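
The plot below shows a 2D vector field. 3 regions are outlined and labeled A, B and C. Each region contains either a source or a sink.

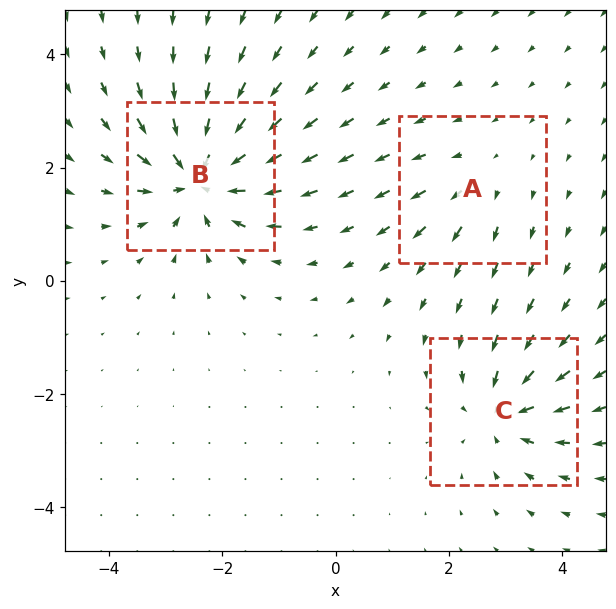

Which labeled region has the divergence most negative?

B

Divergence at each region's feature centre — A: about +2, B: about -7, C: about -4. Region B is most negative.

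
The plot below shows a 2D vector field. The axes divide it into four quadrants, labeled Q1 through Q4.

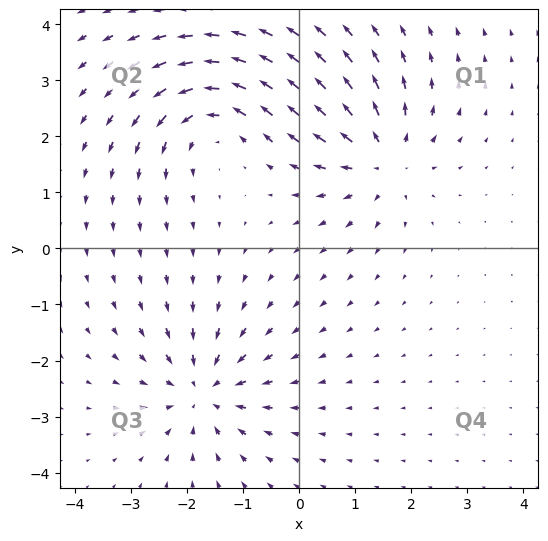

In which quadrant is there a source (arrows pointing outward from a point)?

Q1

The source sits at approximately (1.5, 1.6), which lies in quadrant Q1. The divergence there is about +5, positive as expected for a source.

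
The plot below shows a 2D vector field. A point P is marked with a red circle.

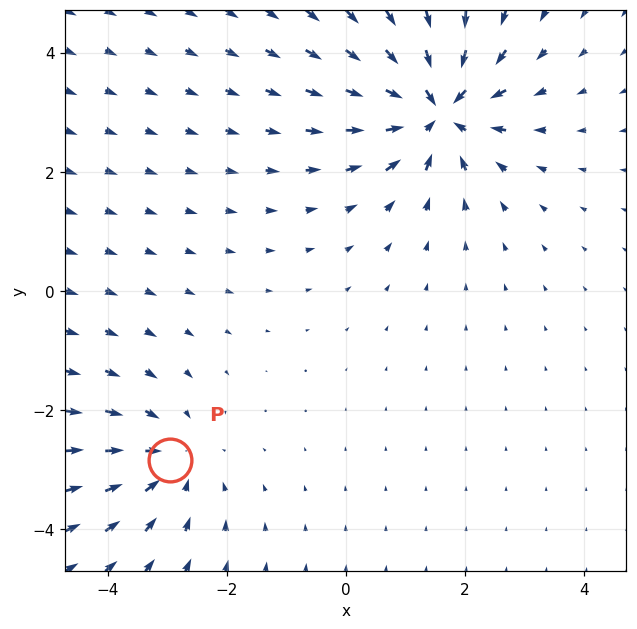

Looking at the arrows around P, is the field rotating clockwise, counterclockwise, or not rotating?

Near P at (-2.9, -2.8) the arrows show no circulation. The curl there is ≈0.

not rotating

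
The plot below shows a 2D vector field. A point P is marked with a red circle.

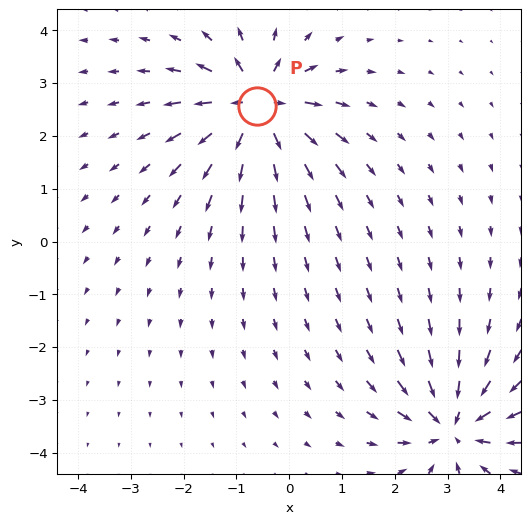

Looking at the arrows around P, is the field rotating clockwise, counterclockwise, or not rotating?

not rotating

Near P at (-0.6, 2.6) the arrows show no circulation. The curl there is ≈0.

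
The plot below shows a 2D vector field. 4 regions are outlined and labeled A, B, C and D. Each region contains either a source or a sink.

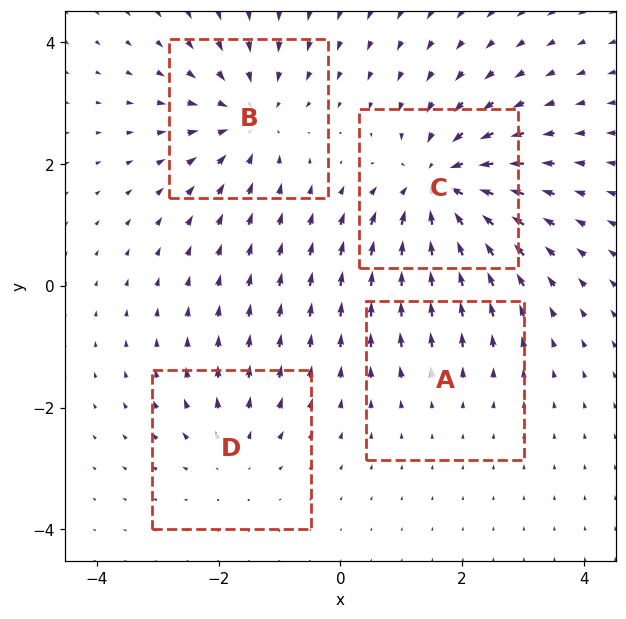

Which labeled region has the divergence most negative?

Divergence at each region's feature centre — A: about +2, B: about -5, C: about -7, D: about +3. Region C is most negative.

C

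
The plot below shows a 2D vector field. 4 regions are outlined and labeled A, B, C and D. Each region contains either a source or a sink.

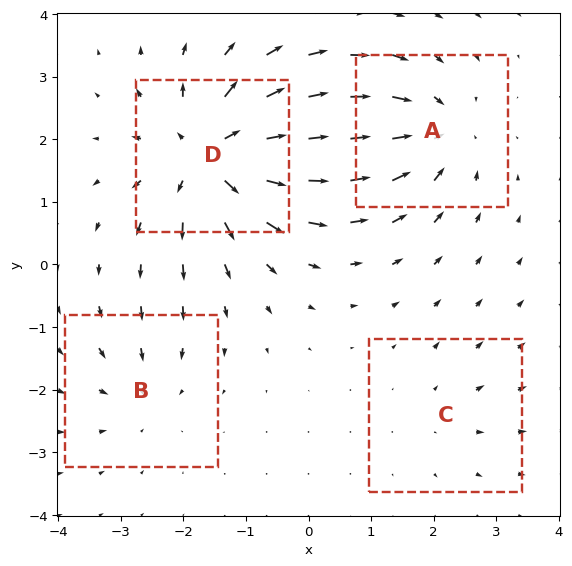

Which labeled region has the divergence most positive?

D

Divergence at each region's feature centre — A: about -5, B: about -3, C: about +2, D: about +8. Region D is most positive.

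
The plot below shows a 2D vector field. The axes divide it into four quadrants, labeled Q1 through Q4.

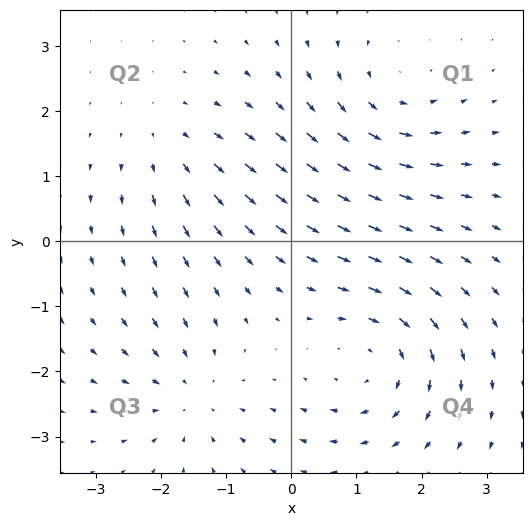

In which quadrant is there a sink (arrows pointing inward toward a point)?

The sink sits at approximately (-1.6, -2.4), which lies in quadrant Q3. The divergence there is about -3, negative as expected for a sink.

Q3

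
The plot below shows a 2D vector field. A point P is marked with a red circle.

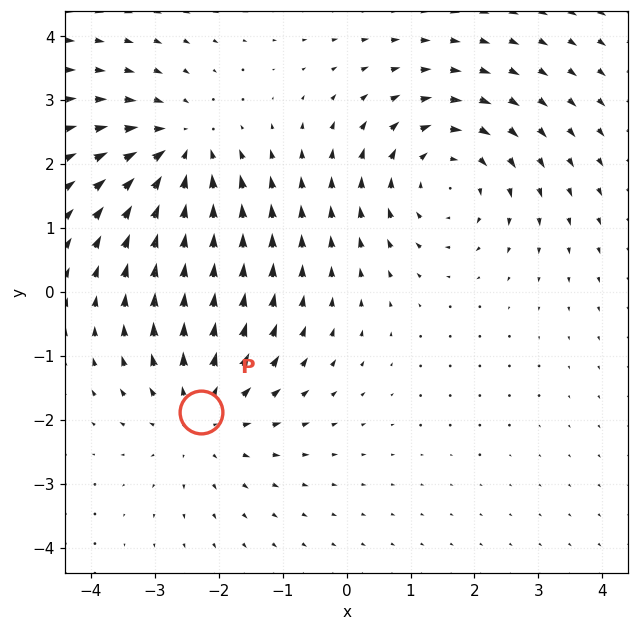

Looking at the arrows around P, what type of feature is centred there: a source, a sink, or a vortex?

source

At P (-2.3, -1.9) the arrows spread outward. Divergence about +3, curl ≈0 — positive divergence with near-zero curl is a source.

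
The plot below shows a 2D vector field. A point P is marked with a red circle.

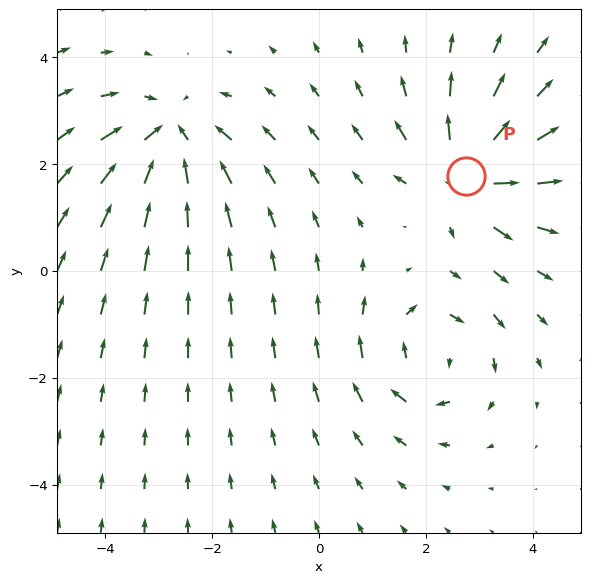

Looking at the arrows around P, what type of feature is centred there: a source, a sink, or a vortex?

source

At P (2.7, 1.8) the arrows spread outward. Divergence about +5, curl ≈0 — positive divergence with near-zero curl is a source.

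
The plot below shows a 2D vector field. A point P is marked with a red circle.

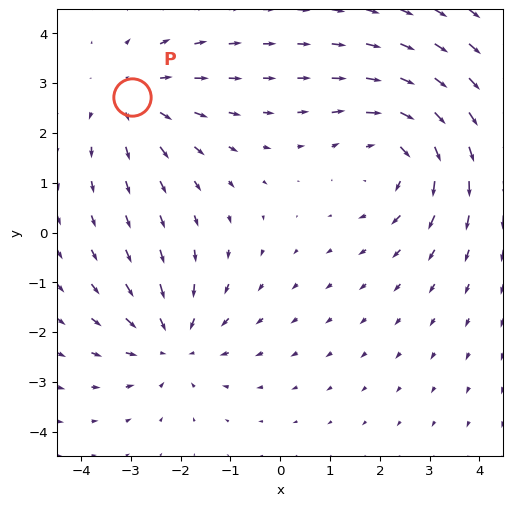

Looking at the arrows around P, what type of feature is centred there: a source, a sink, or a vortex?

source

At P (-3.0, 2.7) the arrows spread outward. Divergence about +2, curl ≈0 — positive divergence with near-zero curl is a source.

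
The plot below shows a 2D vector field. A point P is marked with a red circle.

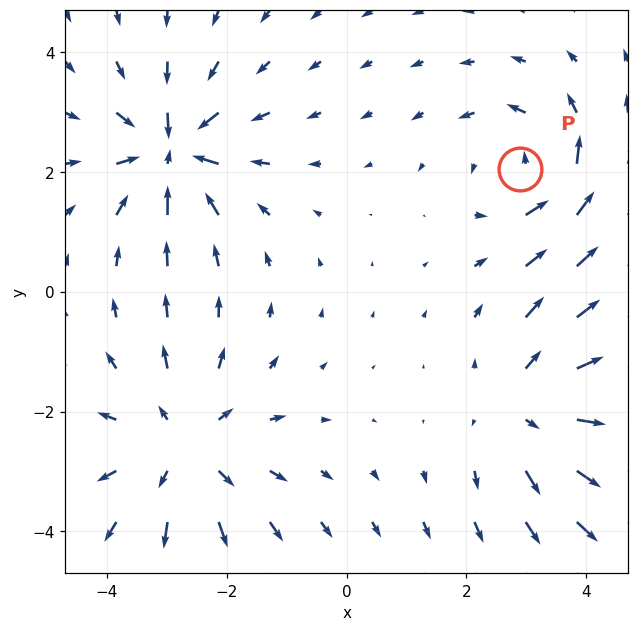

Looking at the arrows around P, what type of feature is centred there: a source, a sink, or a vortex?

vortex

At P (2.9, 2.1) the arrows circulate counterclockwise. Divergence ≈0, curl about +4 — near-zero divergence with nonzero curl is a vortex.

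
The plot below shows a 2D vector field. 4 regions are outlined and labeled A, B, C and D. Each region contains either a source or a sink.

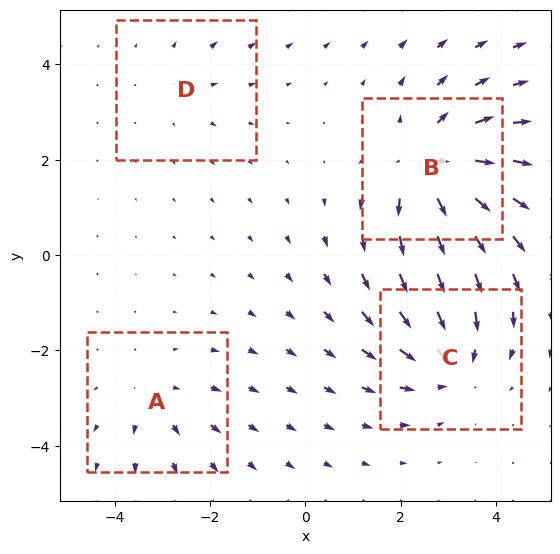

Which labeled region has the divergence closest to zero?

D

Divergence at each region's feature centre — A: about +3, B: about +6, C: about -5, D: about +2. Region D is closest to zero.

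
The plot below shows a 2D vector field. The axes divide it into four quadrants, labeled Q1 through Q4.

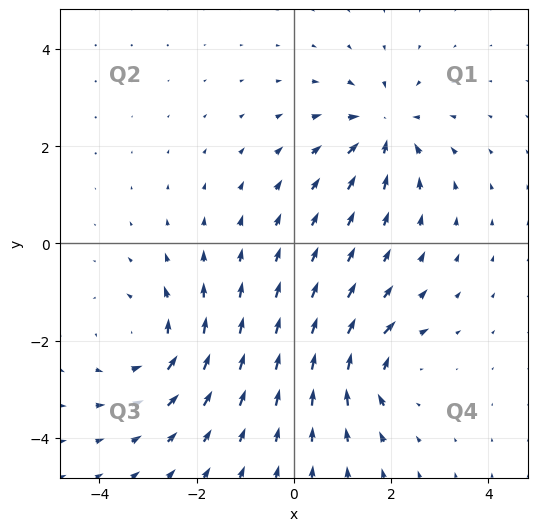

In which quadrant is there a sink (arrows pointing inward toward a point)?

Q1

The sink sits at approximately (1.9, 2.4), which lies in quadrant Q1. The divergence there is about -5, negative as expected for a sink.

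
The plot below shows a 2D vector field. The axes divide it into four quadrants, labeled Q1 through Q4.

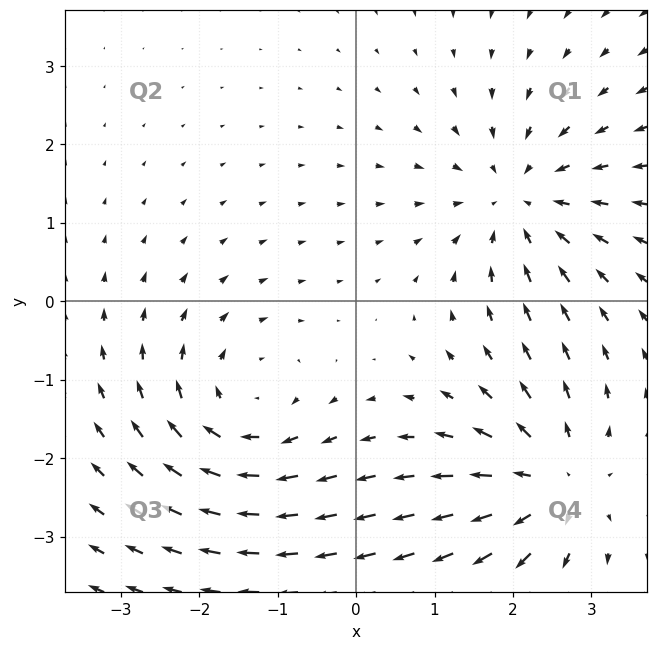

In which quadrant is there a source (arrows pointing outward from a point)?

Q4

The source sits at approximately (2.5, -2.3), which lies in quadrant Q4. The divergence there is about +4, positive as expected for a source.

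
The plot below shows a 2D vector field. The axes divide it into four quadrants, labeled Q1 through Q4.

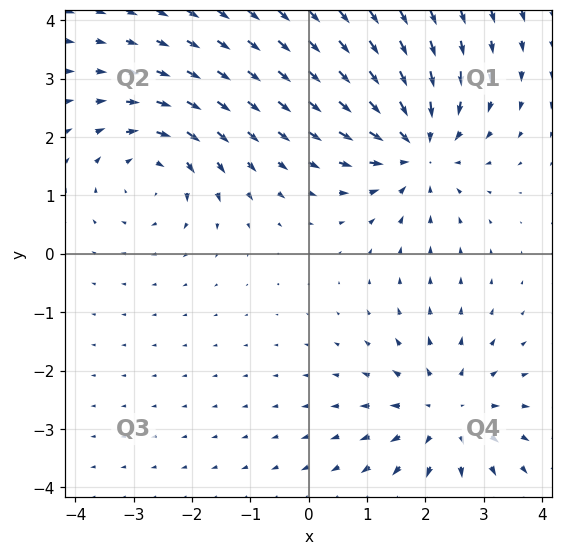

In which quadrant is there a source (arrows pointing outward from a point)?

The source sits at approximately (2.3, -2.7), which lies in quadrant Q4. The divergence there is about +4, positive as expected for a source.

Q4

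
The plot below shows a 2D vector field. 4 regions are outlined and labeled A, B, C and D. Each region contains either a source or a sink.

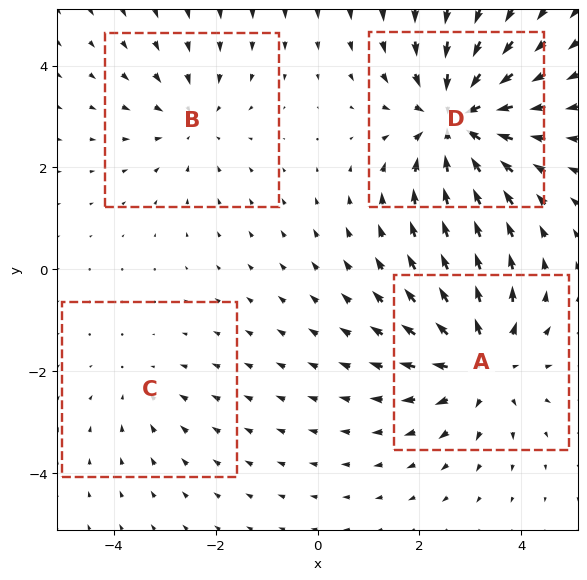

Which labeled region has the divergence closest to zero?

C

Divergence at each region's feature centre — A: about +5, B: about -3, C: about -2, D: about -6. Region C is closest to zero.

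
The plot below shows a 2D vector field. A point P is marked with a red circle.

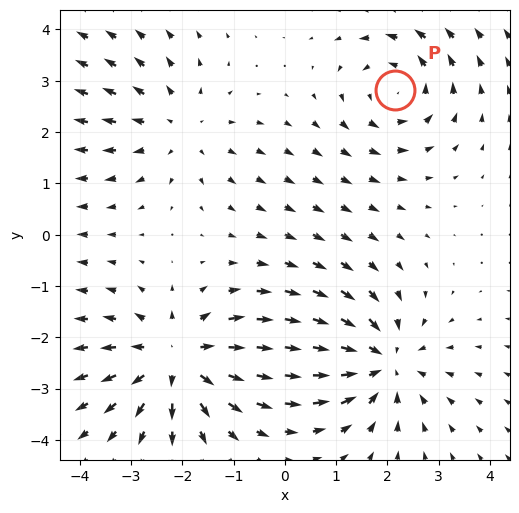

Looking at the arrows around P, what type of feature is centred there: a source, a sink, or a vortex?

At P (2.2, 2.8) the arrows circulate counterclockwise. Divergence ≈0, curl about +4 — near-zero divergence with nonzero curl is a vortex.

vortex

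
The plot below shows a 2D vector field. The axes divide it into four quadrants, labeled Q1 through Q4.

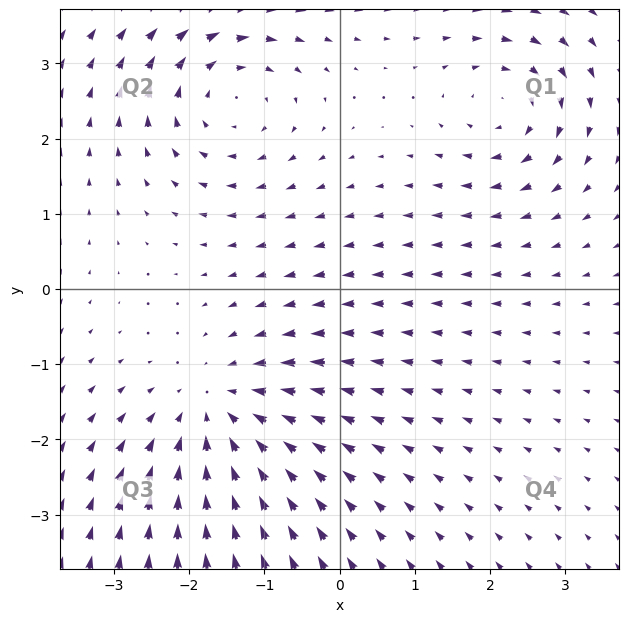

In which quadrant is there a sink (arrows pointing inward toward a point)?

Q3

The sink sits at approximately (-1.6, -1.6), which lies in quadrant Q3. The divergence there is about -4, negative as expected for a sink.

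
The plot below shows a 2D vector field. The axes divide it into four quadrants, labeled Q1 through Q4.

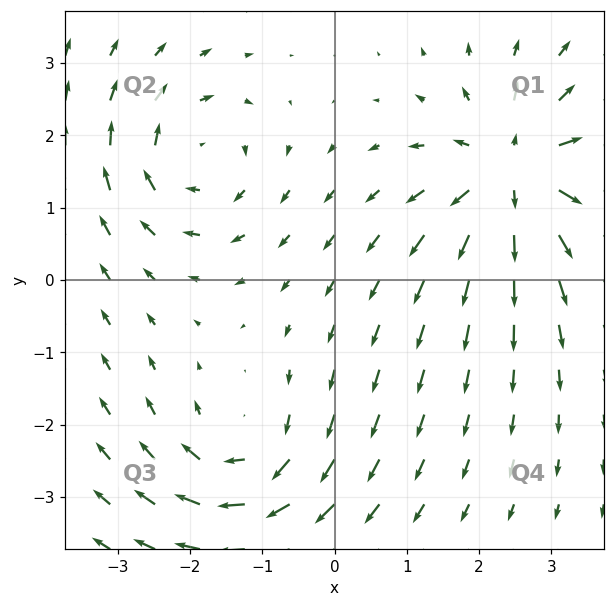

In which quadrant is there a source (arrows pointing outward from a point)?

Q1

The source sits at approximately (2.5, 1.5), which lies in quadrant Q1. The divergence there is about +6, positive as expected for a source.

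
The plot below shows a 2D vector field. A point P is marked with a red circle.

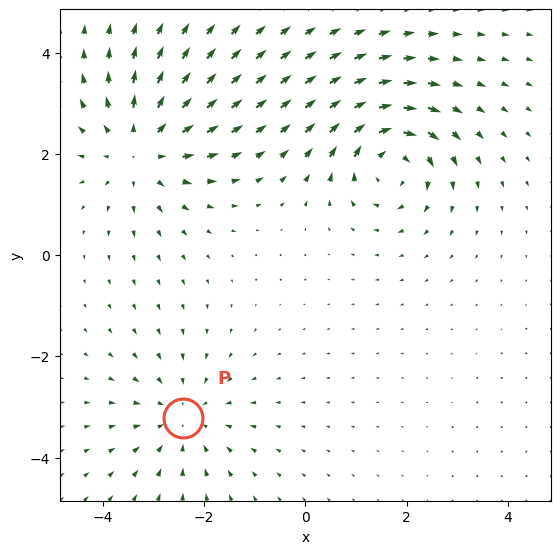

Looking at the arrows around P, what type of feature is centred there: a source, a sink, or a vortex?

At P (-2.4, -3.2) the arrows converge inward. Divergence about -3, curl ≈0 — negative divergence with near-zero curl is a sink.

sink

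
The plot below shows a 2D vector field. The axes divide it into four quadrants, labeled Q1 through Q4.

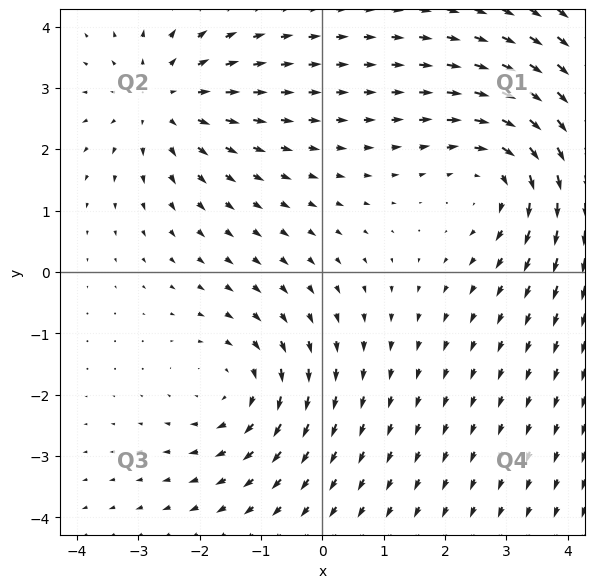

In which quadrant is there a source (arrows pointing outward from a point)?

The source sits at approximately (-2.6, 2.8), which lies in quadrant Q2. The divergence there is about +4, positive as expected for a source.

Q2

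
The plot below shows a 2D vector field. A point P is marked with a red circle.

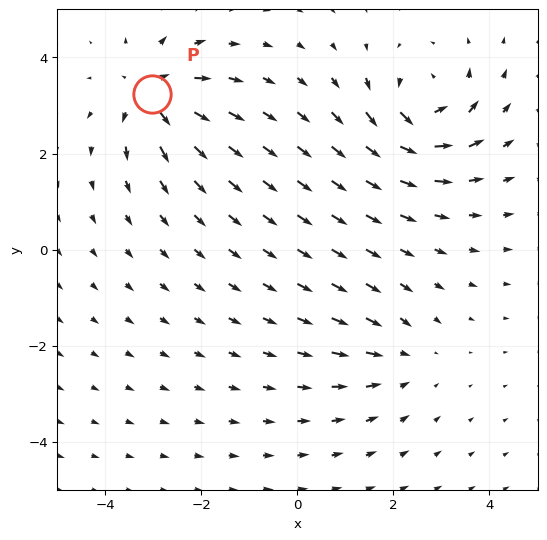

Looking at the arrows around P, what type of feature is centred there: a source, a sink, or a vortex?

source

At P (-3.0, 3.2) the arrows spread outward. Divergence about +6, curl ≈0 — positive divergence with near-zero curl is a source.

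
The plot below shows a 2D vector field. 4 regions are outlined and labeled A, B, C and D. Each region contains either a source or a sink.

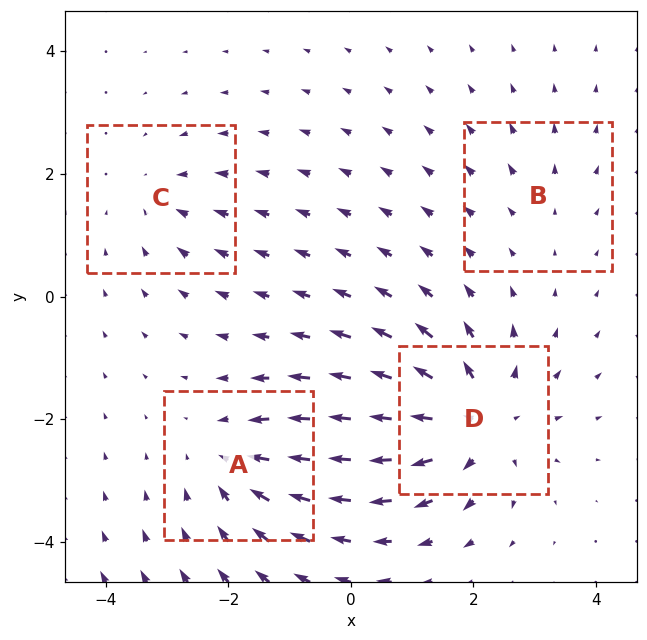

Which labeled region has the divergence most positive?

Divergence at each region's feature centre — A: about -4, B: about +2, C: about -3, D: about +7. Region D is most positive.

D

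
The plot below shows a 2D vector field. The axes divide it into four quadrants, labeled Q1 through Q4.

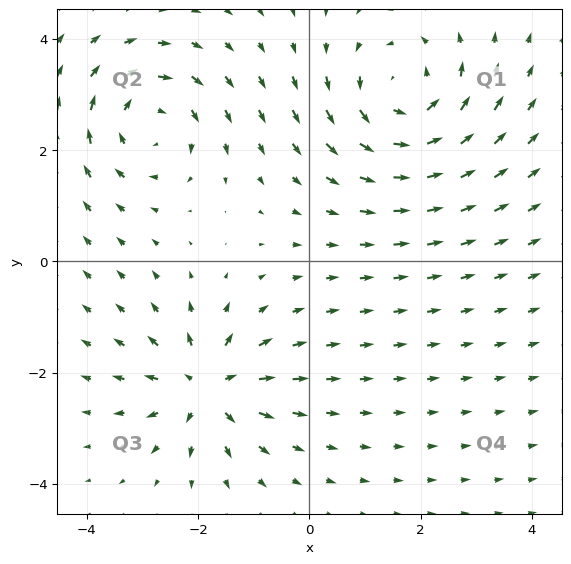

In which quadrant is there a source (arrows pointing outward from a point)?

Q3

The source sits at approximately (-1.8, -2.3), which lies in quadrant Q3. The divergence there is about +5, positive as expected for a source.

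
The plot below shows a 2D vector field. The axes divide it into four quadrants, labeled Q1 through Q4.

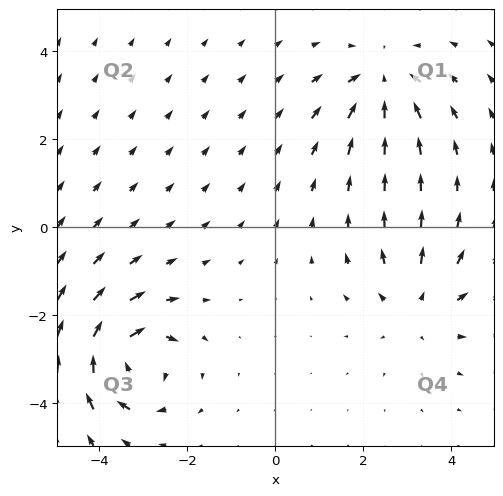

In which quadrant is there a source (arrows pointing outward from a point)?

The source sits at approximately (3.2, -1.8), which lies in quadrant Q4. The divergence there is about +3, positive as expected for a source.

Q4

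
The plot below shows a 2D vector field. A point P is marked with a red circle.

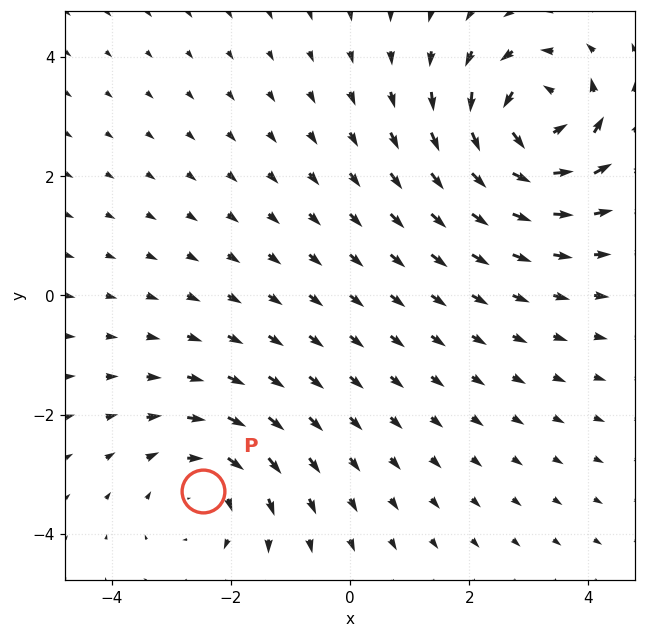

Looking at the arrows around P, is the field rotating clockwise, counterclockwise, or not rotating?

Near P at (-2.5, -3.3) the arrows circulate clockwise. The curl (z-component) there is about -3; negative curl means clockwise rotation.

clockwise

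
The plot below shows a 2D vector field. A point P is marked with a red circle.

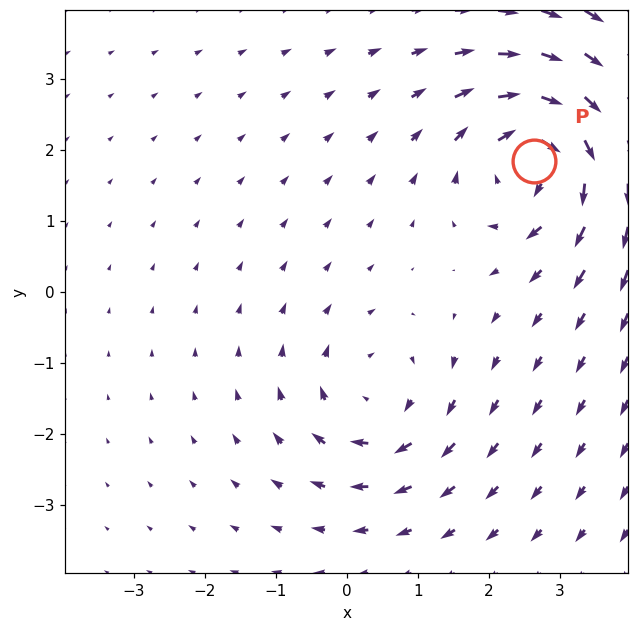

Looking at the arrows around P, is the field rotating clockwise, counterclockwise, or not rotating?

Near P at (2.6, 1.8) the arrows circulate clockwise. The curl (z-component) there is about -6; negative curl means clockwise rotation.

clockwise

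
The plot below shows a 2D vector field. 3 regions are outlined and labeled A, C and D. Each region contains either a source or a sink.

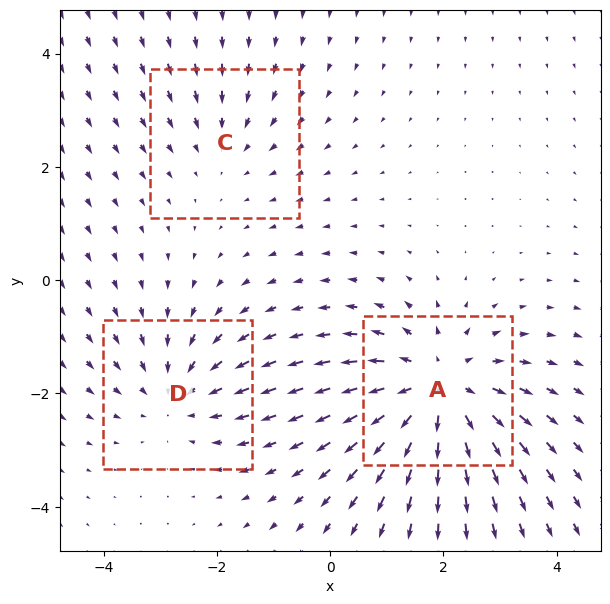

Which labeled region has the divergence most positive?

Divergence at each region's feature centre — A: about +4, C: about -2, D: about -3. Region A is most positive.

A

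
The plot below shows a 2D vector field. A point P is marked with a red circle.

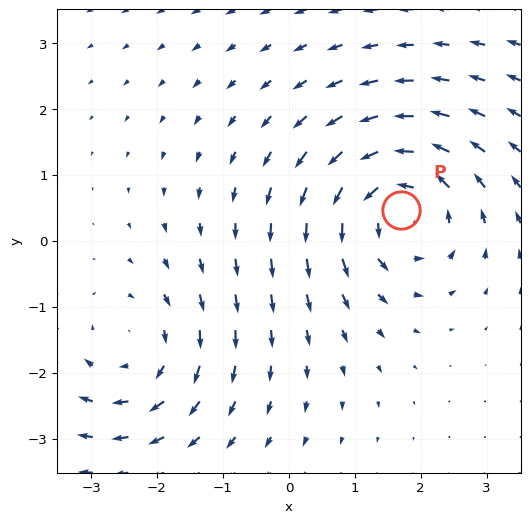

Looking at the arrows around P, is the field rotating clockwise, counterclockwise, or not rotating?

counterclockwise

Near P at (1.7, 0.5) the arrows circulate counterclockwise. The curl (z-component) there is about +5; positive curl means counterclockwise rotation.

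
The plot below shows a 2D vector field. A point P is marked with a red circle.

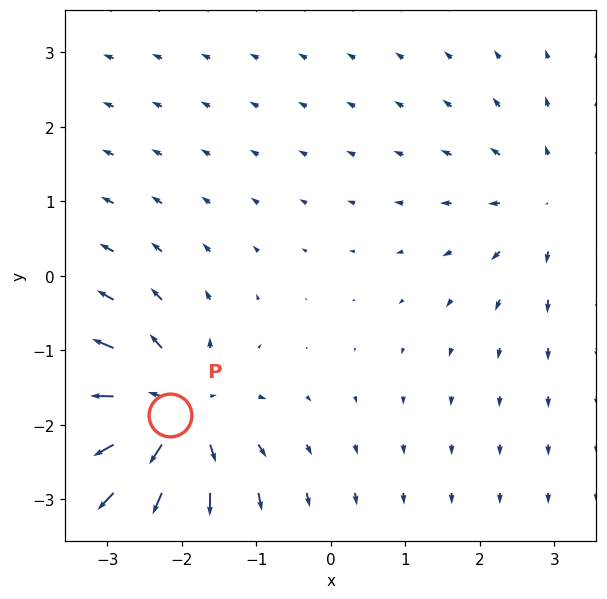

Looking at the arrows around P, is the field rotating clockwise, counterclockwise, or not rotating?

not rotating

Near P at (-2.2, -1.9) the arrows show no circulation. The curl there is ≈0.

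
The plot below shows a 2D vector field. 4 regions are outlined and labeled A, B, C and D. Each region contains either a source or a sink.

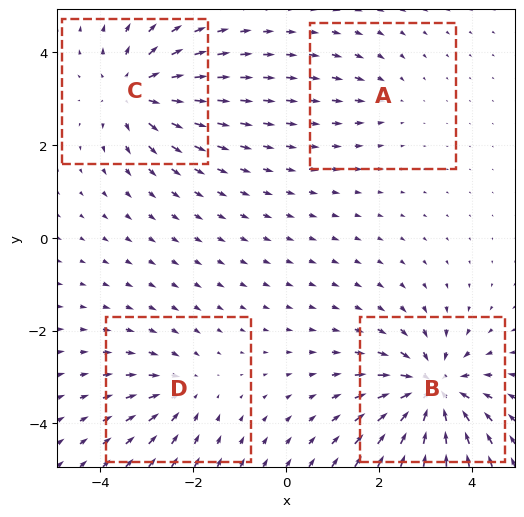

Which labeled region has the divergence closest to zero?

Divergence at each region's feature centre — A: about -2, B: about -7, C: about +5, D: about -3. Region A is closest to zero.

A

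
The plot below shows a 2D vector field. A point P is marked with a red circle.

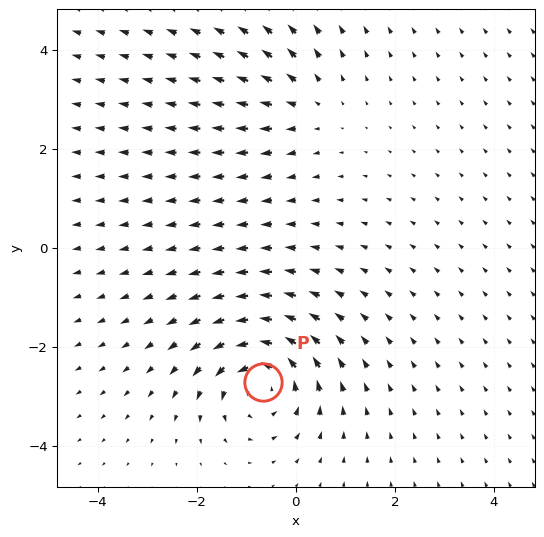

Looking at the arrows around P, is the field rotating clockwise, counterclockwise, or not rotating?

Near P at (-0.7, -2.7) the arrows circulate counterclockwise. The curl (z-component) there is about +6; positive curl means counterclockwise rotation.

counterclockwise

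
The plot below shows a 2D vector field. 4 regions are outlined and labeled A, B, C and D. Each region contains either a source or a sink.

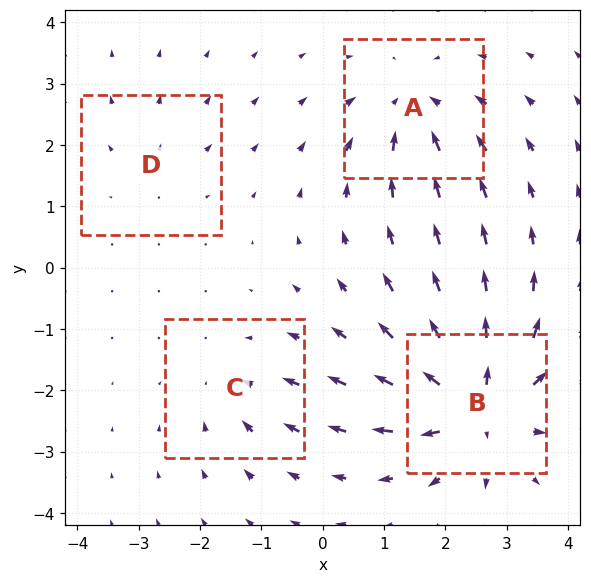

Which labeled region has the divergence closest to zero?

D

Divergence at each region's feature centre — A: about -5, B: about +8, C: about -3, D: about +2. Region D is closest to zero.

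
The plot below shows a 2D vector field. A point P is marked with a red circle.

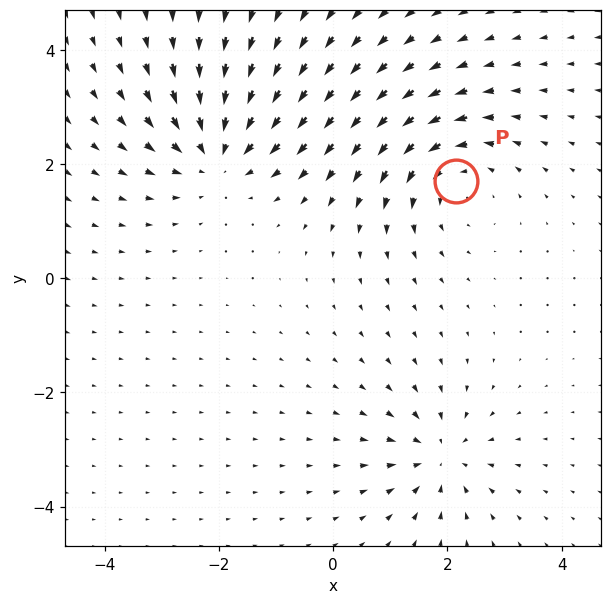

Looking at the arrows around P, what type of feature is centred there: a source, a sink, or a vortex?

vortex

At P (2.2, 1.7) the arrows circulate counterclockwise. Divergence ≈0, curl about +4 — near-zero divergence with nonzero curl is a vortex.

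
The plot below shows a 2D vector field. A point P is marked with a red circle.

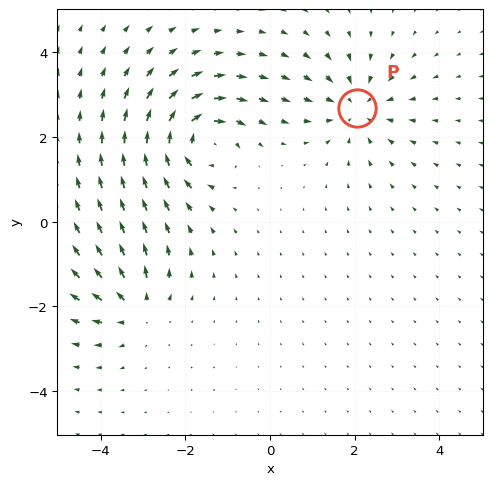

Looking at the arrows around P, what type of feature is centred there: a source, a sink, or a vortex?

At P (2.0, 2.7) the arrows converge inward. Divergence about -3, curl ≈0 — negative divergence with near-zero curl is a sink.

sink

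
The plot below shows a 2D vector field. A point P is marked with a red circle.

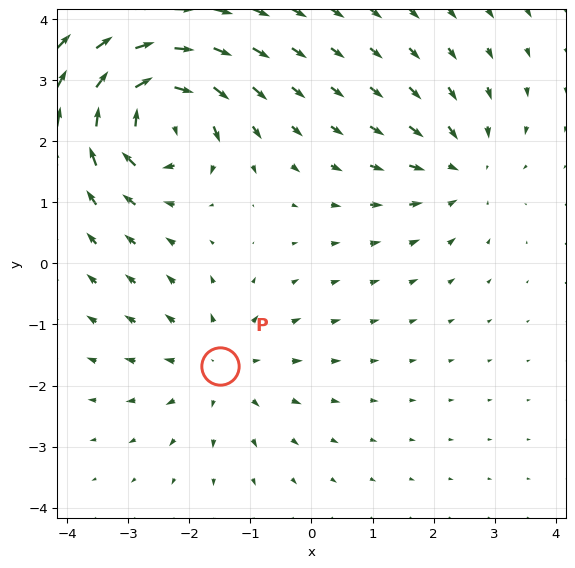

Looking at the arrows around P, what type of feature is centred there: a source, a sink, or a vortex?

source

At P (-1.5, -1.7) the arrows spread outward. Divergence about +3, curl ≈0 — positive divergence with near-zero curl is a source.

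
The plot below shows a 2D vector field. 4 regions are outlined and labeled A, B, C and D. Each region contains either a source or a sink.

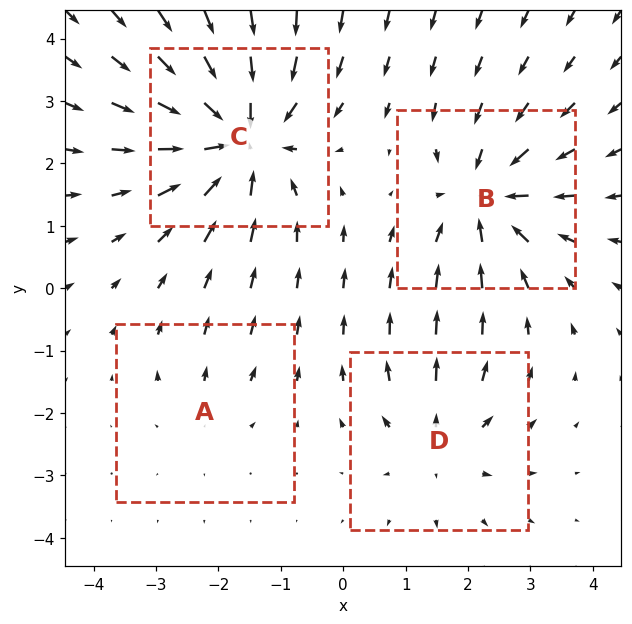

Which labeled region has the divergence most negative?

Divergence at each region's feature centre — A: about +2, B: about -6, C: about -8, D: about +4. Region C is most negative.

C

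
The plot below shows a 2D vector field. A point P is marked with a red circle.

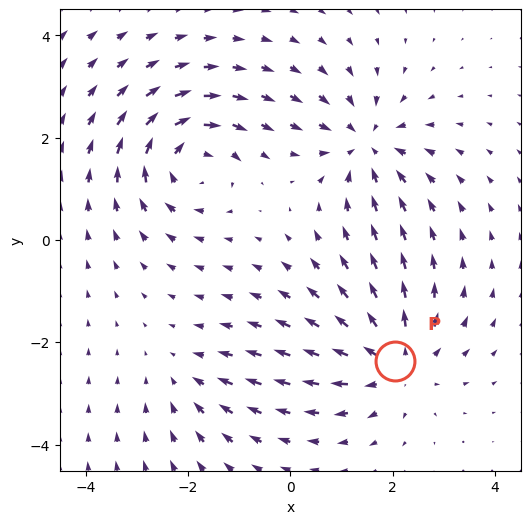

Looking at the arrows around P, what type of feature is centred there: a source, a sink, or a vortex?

source

At P (2.0, -2.4) the arrows spread outward. Divergence about +4, curl ≈0 — positive divergence with near-zero curl is a source.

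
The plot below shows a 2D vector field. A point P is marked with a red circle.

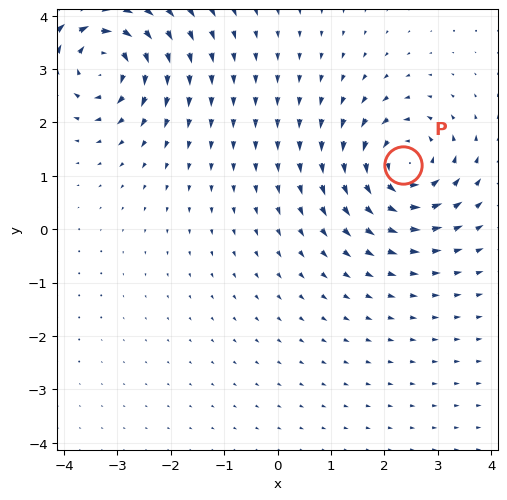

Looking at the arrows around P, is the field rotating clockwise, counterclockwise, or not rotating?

counterclockwise

Near P at (2.4, 1.2) the arrows circulate counterclockwise. The curl (z-component) there is about +6; positive curl means counterclockwise rotation.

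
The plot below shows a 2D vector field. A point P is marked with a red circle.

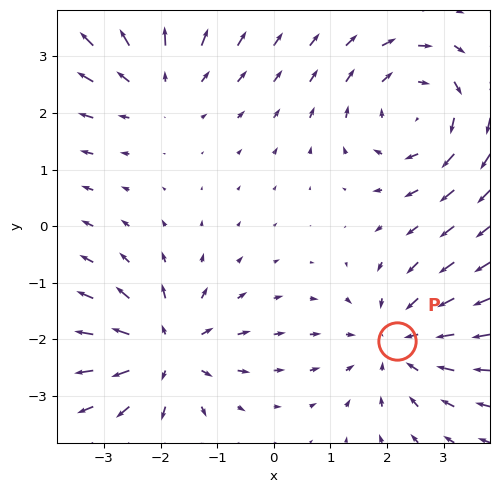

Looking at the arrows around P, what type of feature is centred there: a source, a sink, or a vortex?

At P (2.2, -2.0) the arrows converge inward. Divergence about -4, curl ≈0 — negative divergence with near-zero curl is a sink.

sink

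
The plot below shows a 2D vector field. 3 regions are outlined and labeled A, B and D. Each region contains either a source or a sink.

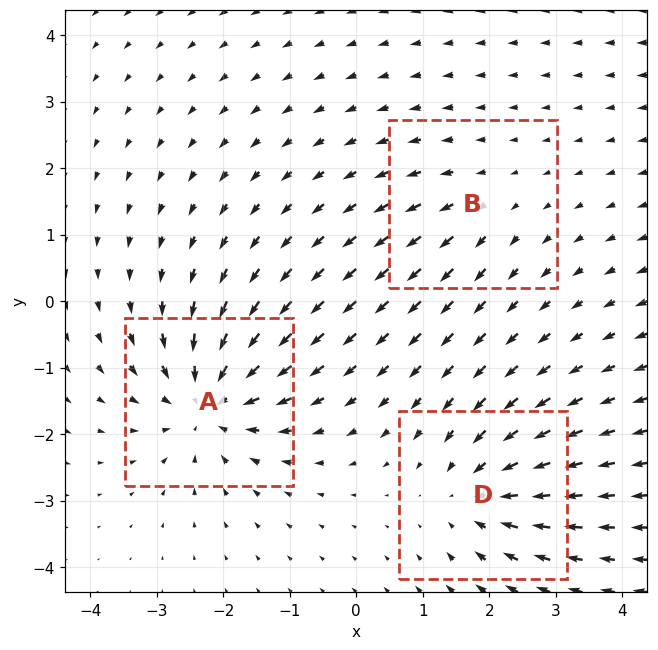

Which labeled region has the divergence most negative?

A

Divergence at each region's feature centre — A: about -5, B: about +2, D: about -4. Region A is most negative.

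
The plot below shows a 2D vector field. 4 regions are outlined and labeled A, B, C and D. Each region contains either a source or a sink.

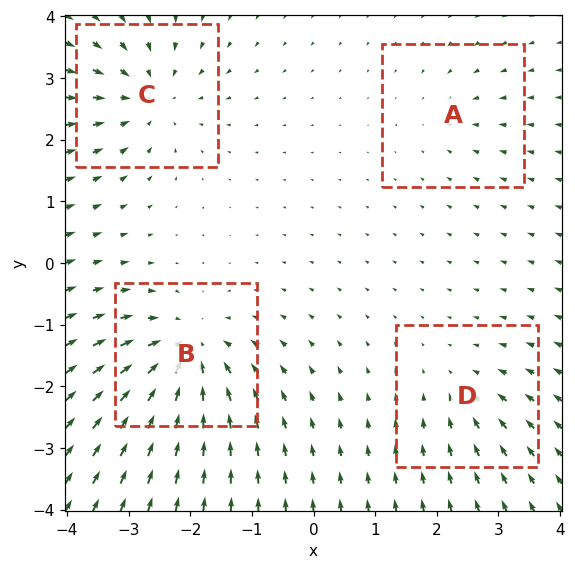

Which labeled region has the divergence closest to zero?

A

Divergence at each region's feature centre — A: about -2, B: about -7, C: about -5, D: about -3. Region A is closest to zero.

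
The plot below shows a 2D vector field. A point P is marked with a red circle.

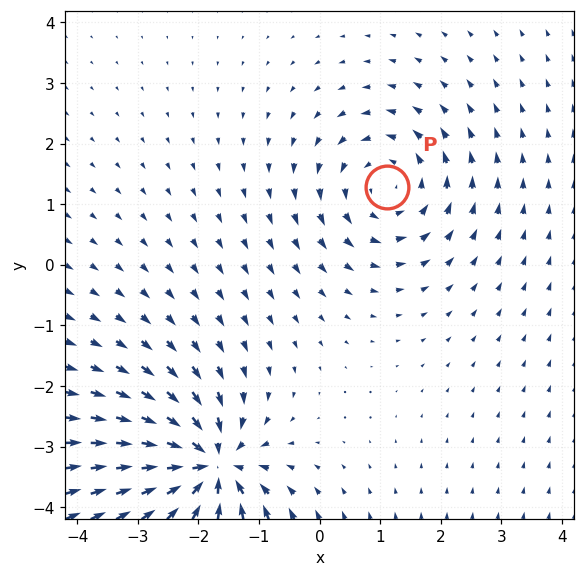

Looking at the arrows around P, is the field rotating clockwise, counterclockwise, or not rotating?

Near P at (1.1, 1.3) the arrows circulate counterclockwise. The curl (z-component) there is about +3; positive curl means counterclockwise rotation.

counterclockwise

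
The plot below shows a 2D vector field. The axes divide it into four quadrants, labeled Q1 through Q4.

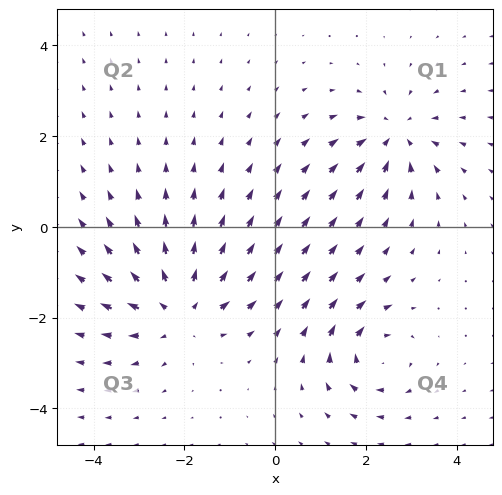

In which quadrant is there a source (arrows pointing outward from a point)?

Q3

The source sits at approximately (-2.1, -1.8), which lies in quadrant Q3. The divergence there is about +5, positive as expected for a source.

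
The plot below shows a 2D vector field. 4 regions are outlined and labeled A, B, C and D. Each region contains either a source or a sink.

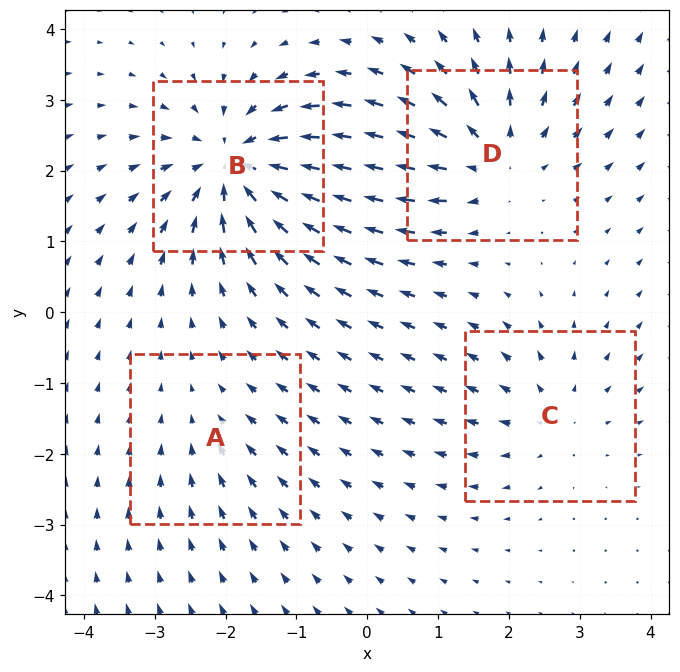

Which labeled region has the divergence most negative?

Divergence at each region's feature centre — A: about -2, B: about -7, C: about +4, D: about +5. Region B is most negative.

B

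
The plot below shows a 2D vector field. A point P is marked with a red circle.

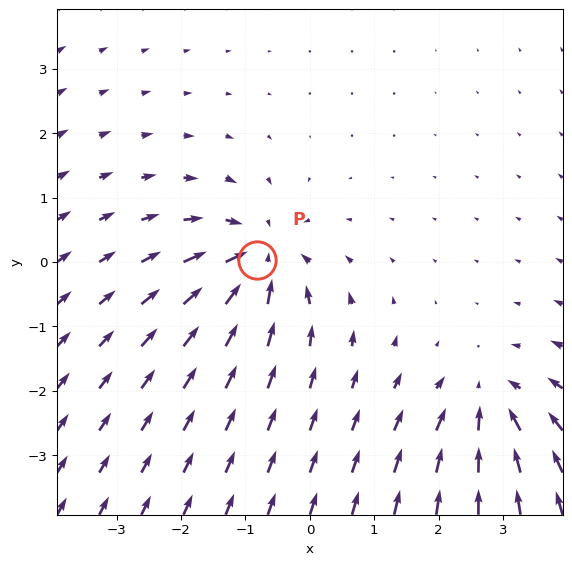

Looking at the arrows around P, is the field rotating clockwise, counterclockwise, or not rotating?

Near P at (-0.8, 0.0) the arrows show no circulation. The curl there is ≈0.

not rotating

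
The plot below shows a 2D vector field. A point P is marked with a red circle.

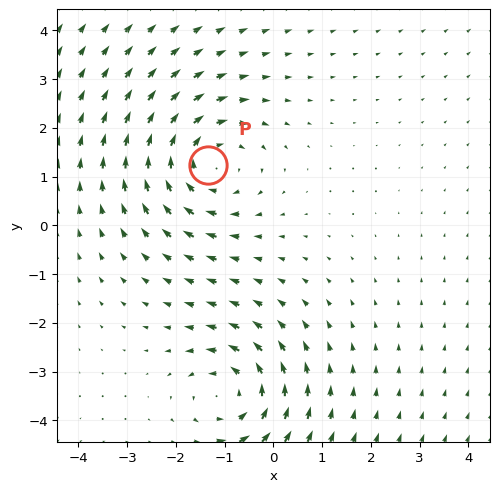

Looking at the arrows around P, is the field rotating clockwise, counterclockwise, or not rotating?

clockwise

Near P at (-1.3, 1.2) the arrows circulate clockwise. The curl (z-component) there is about -3; negative curl means clockwise rotation.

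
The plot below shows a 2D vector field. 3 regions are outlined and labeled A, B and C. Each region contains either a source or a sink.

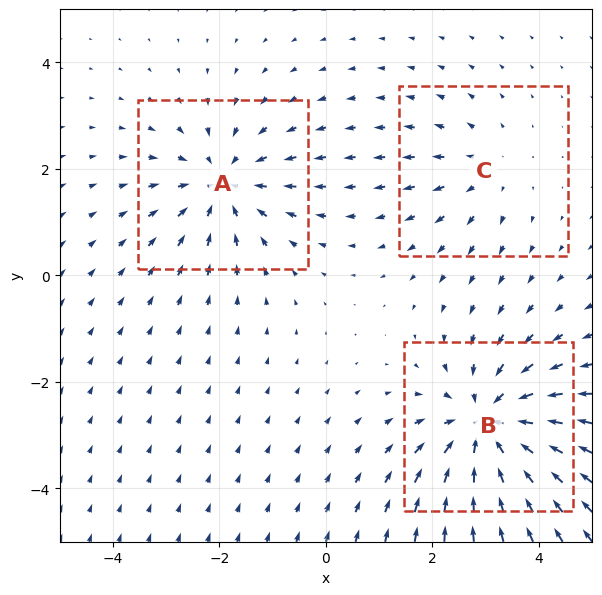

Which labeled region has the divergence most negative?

B

Divergence at each region's feature centre — A: about -3, B: about -4, C: about +2. Region B is most negative.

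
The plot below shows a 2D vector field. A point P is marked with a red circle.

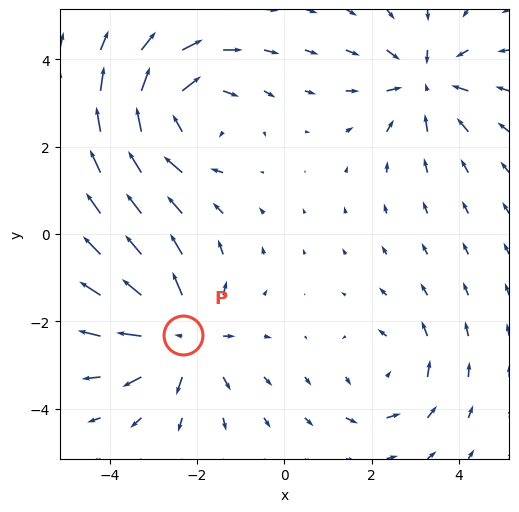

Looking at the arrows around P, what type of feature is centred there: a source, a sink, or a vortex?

source

At P (-2.3, -2.3) the arrows spread outward. Divergence about +4, curl ≈0 — positive divergence with near-zero curl is a source.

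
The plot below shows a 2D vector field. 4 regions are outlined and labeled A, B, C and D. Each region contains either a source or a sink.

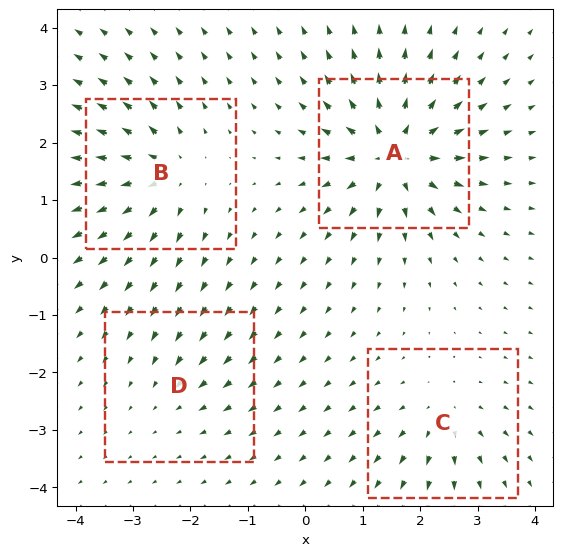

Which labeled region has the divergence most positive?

A

Divergence at each region's feature centre — A: about +9, B: about +6, C: about +4, D: about -2. Region A is most positive.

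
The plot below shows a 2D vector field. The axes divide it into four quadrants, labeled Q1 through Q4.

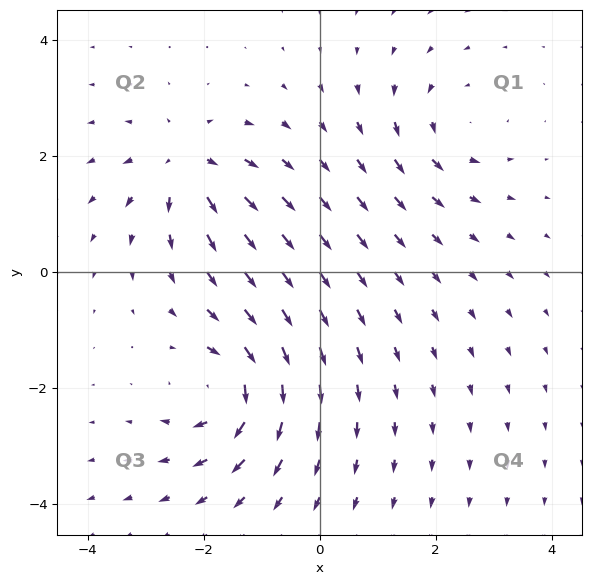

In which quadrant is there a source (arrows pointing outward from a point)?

The source sits at approximately (-2.3, 1.8), which lies in quadrant Q2. The divergence there is about +5, positive as expected for a source.

Q2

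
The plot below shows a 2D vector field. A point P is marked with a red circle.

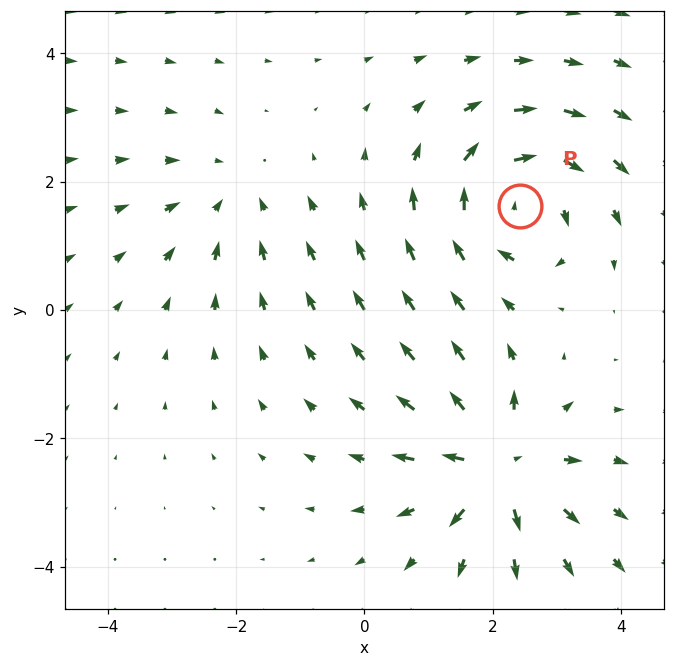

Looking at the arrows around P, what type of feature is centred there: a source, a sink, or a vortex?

At P (2.4, 1.6) the arrows circulate clockwise. Divergence ≈0, curl about -6 — near-zero divergence with nonzero curl is a vortex.

vortex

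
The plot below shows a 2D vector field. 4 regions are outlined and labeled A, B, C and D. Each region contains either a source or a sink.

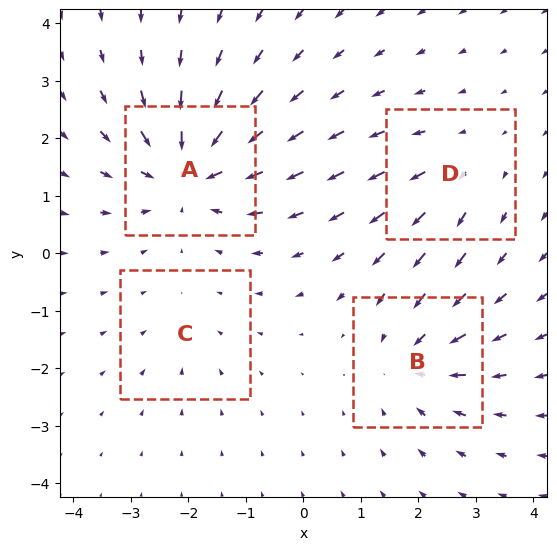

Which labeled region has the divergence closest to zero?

C

Divergence at each region's feature centre — A: about -7, B: about -5, C: about -2, D: about +3. Region C is closest to zero.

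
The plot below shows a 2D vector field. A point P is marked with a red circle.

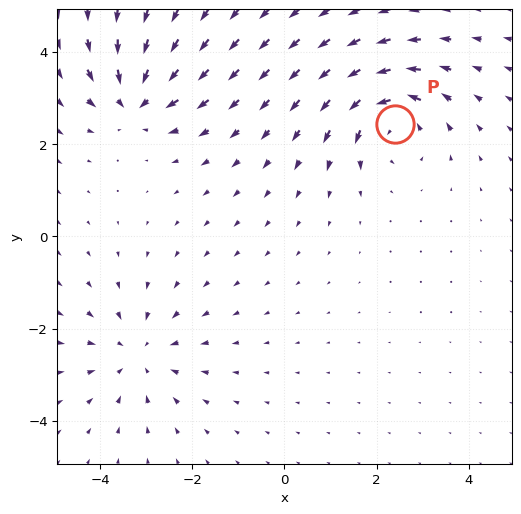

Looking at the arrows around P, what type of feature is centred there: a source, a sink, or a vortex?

At P (2.4, 2.4) the arrows circulate counterclockwise. Divergence ≈0, curl about +5 — near-zero divergence with nonzero curl is a vortex.

vortex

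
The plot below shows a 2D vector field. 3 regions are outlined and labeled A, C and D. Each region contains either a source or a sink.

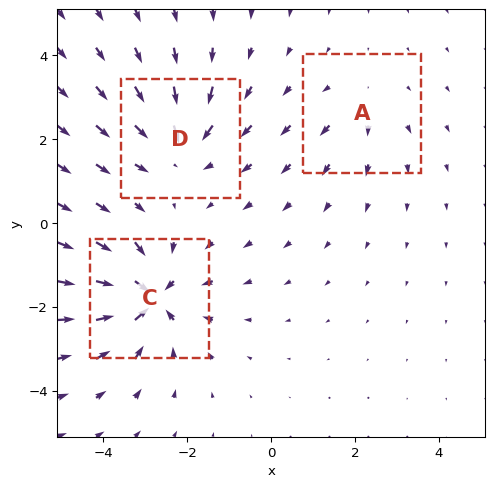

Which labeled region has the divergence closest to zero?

A

Divergence at each region's feature centre — A: about +2, C: about -6, D: about -4. Region A is closest to zero.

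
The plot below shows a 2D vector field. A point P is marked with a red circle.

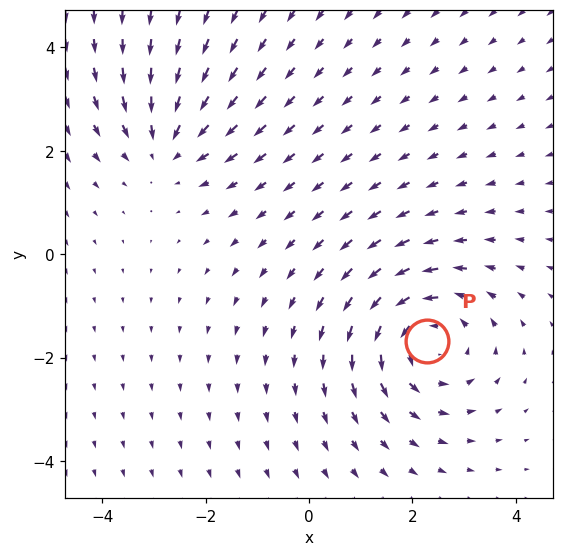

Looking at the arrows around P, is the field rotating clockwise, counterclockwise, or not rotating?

Near P at (2.3, -1.7) the arrows circulate counterclockwise. The curl (z-component) there is about +4; positive curl means counterclockwise rotation.

counterclockwise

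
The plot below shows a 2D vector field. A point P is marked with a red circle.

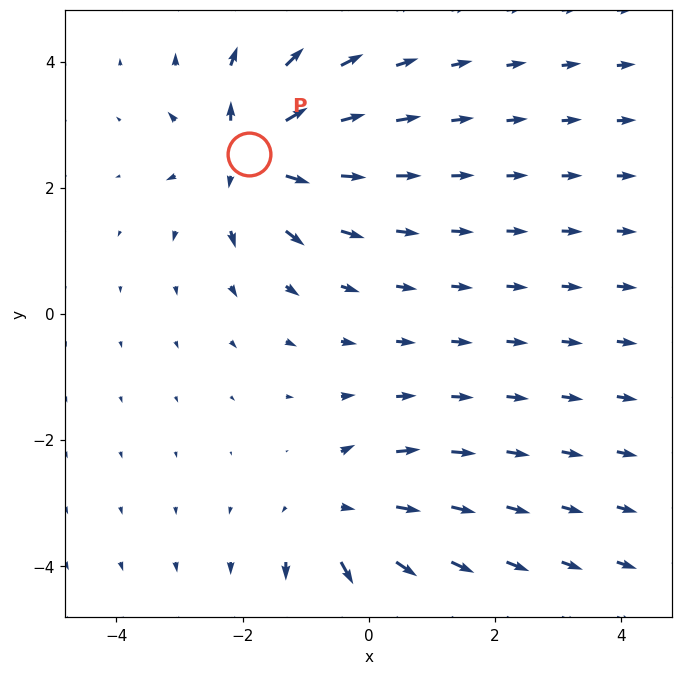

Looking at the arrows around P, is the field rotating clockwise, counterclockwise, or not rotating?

Near P at (-1.9, 2.5) the arrows show no circulation. The curl there is ≈0.

not rotating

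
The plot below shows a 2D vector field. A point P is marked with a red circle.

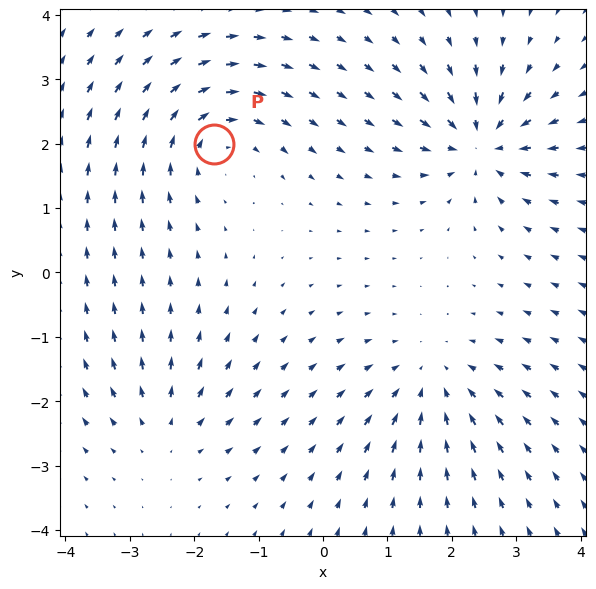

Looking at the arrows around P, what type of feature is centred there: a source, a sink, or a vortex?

At P (-1.7, 2.0) the arrows circulate clockwise. Divergence ≈0, curl about -4 — near-zero divergence with nonzero curl is a vortex.

vortex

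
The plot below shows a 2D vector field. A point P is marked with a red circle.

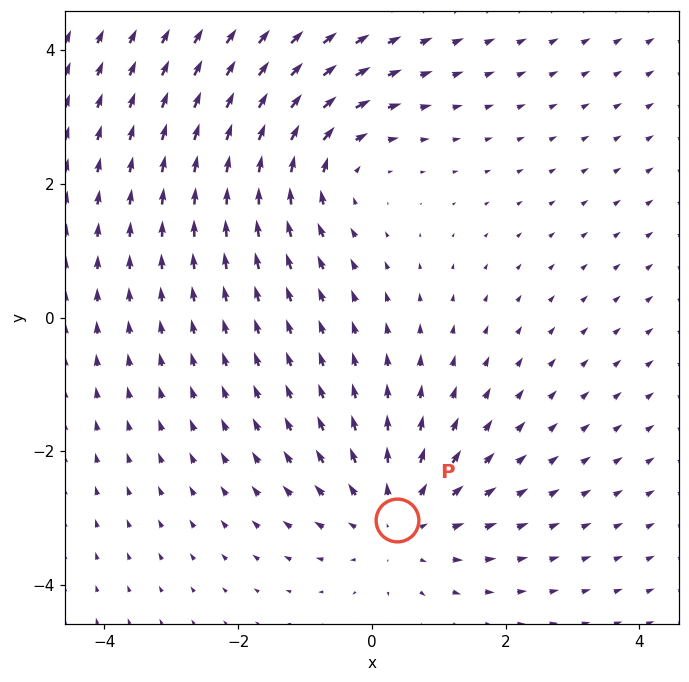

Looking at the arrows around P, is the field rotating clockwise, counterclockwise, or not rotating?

Near P at (0.4, -3.0) the arrows show no circulation. The curl there is ≈0.

not rotating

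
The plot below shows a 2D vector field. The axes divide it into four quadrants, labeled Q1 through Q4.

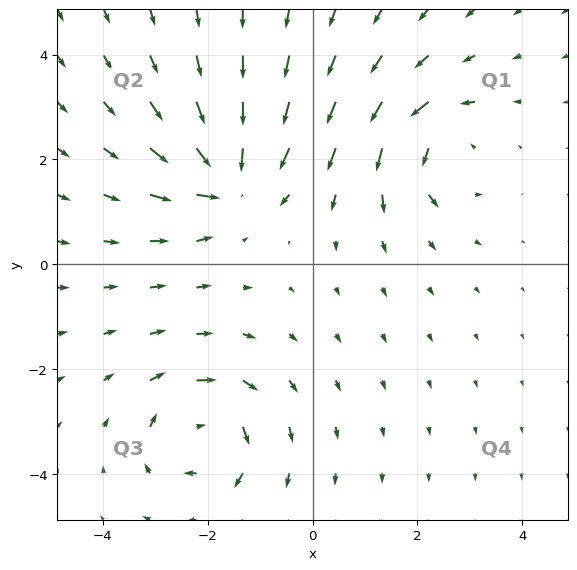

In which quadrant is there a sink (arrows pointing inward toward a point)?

The sink sits at approximately (-1.6, 1.6), which lies in quadrant Q2. The divergence there is about -7, negative as expected for a sink.

Q2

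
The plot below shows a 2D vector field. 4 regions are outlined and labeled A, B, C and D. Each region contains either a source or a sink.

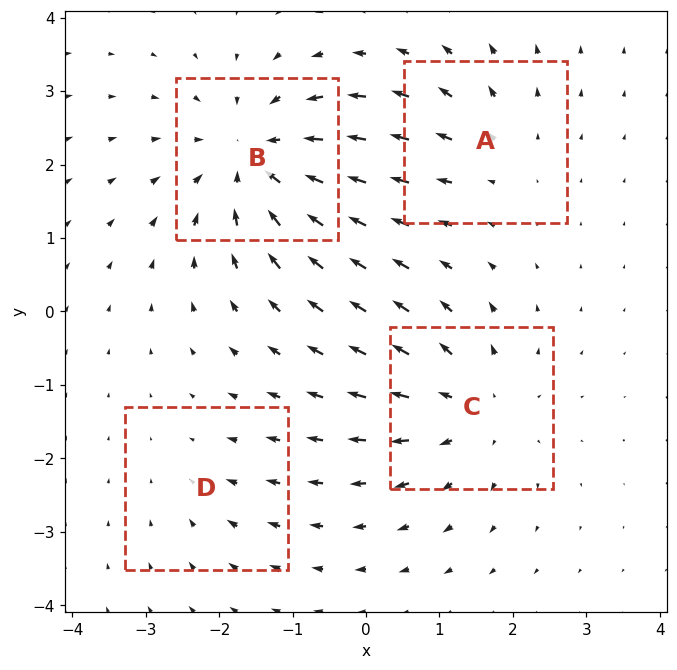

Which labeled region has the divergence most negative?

Divergence at each region's feature centre — A: about +3, B: about -6, C: about +4, D: about -2. Region B is most negative.

B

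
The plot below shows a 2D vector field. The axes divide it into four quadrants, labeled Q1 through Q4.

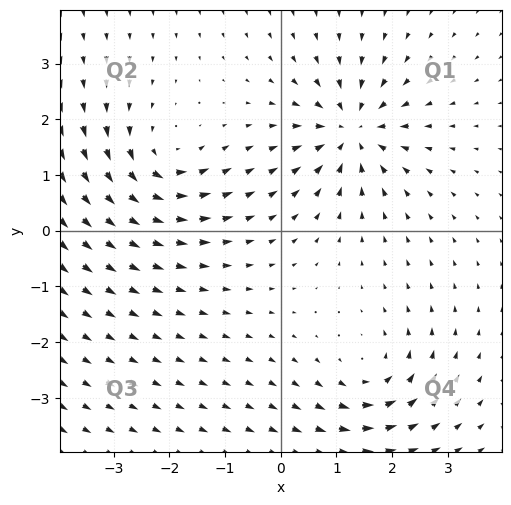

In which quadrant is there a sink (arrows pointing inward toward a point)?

Q1

The sink sits at approximately (1.3, 1.8), which lies in quadrant Q1. The divergence there is about -5, negative as expected for a sink.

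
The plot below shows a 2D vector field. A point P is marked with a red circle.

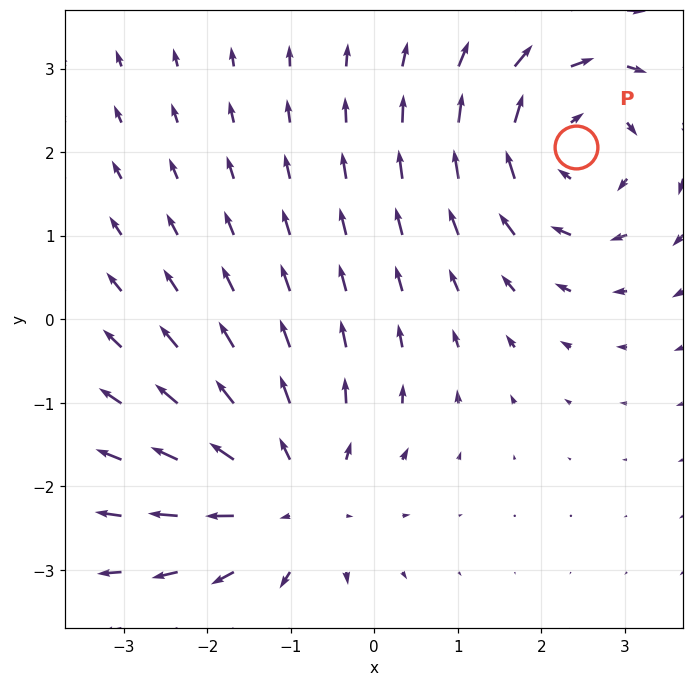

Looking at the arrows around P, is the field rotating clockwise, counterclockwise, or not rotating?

clockwise

Near P at (2.4, 2.1) the arrows circulate clockwise. The curl (z-component) there is about -5; negative curl means clockwise rotation.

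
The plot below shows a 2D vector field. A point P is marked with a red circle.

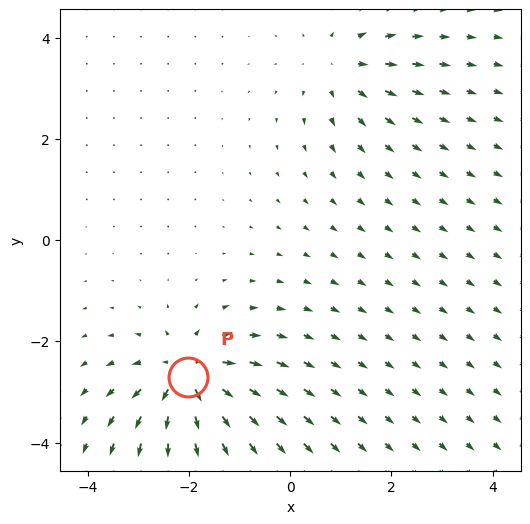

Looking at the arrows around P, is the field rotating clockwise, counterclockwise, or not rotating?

not rotating

Near P at (-2.0, -2.7) the arrows show no circulation. The curl there is ≈0.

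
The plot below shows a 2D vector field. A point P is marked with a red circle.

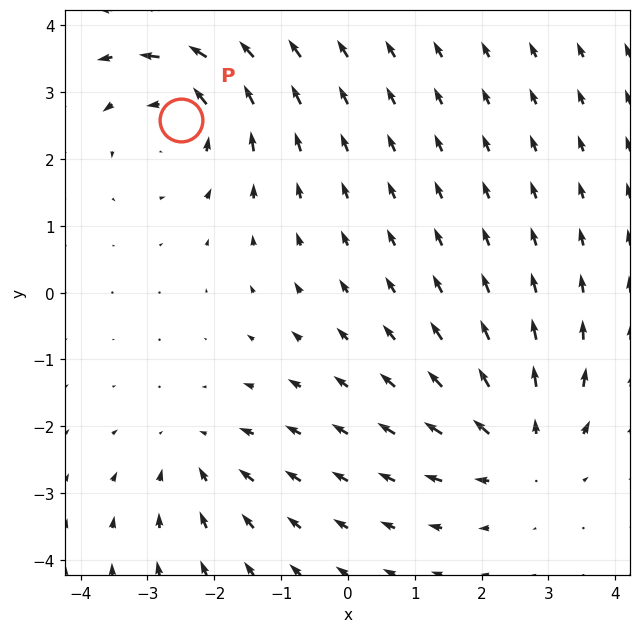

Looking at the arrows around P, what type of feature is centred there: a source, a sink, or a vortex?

vortex

At P (-2.5, 2.6) the arrows circulate counterclockwise. Divergence ≈0, curl about +4 — near-zero divergence with nonzero curl is a vortex.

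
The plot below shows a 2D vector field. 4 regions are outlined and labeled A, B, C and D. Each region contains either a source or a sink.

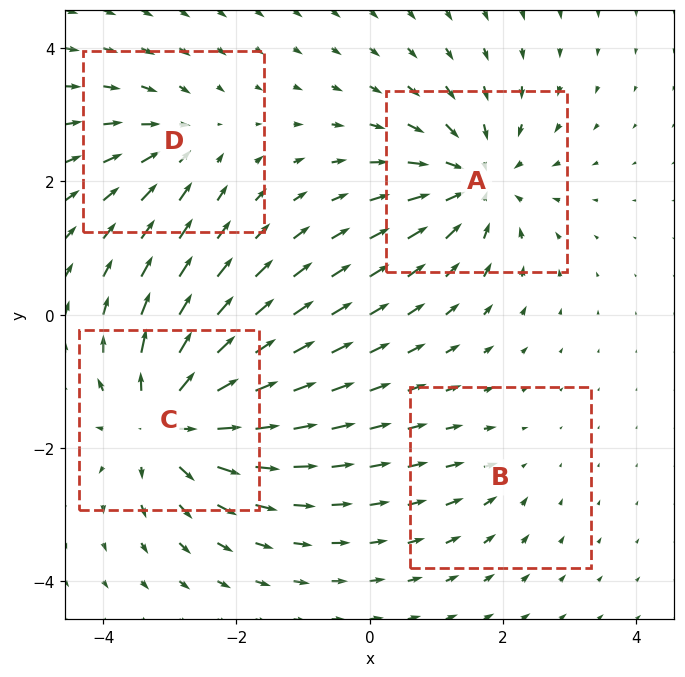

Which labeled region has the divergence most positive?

Divergence at each region's feature centre — A: about -6, B: about -2, C: about +7, D: about -4. Region C is most positive.

C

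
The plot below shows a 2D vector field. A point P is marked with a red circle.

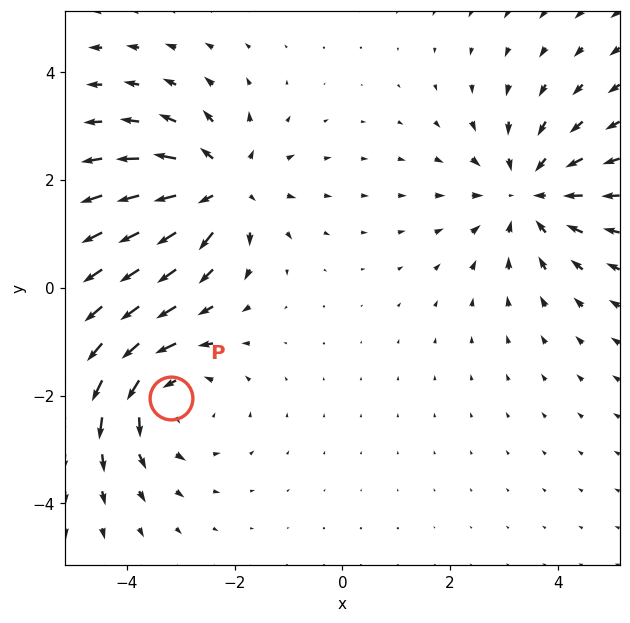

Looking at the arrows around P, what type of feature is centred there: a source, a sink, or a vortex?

vortex

At P (-3.2, -2.0) the arrows circulate counterclockwise. Divergence ≈0, curl about +4 — near-zero divergence with nonzero curl is a vortex.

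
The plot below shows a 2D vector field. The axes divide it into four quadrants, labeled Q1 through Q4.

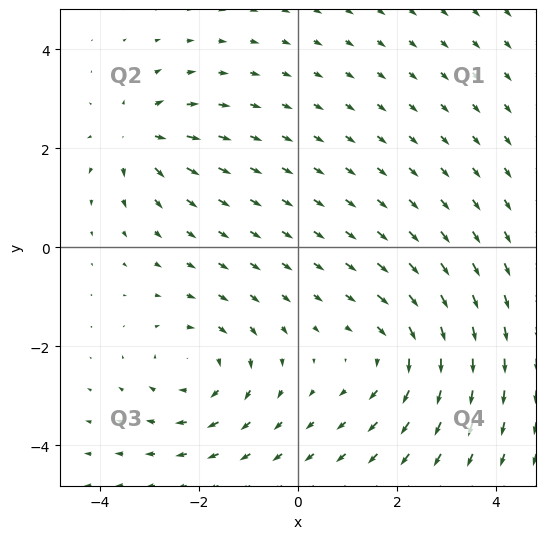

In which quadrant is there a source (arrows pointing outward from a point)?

The source sits at approximately (-3.2, 2.2), which lies in quadrant Q2. The divergence there is about +4, positive as expected for a source.

Q2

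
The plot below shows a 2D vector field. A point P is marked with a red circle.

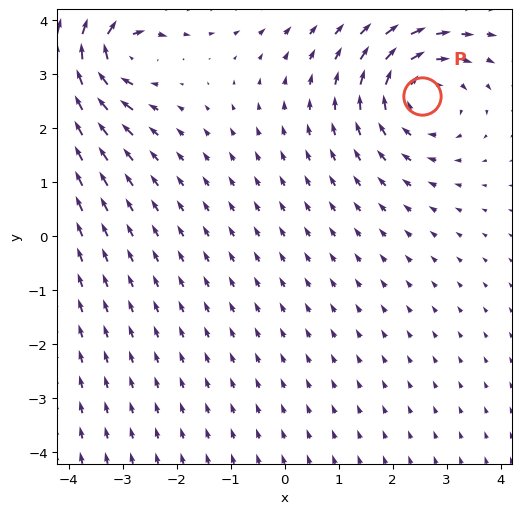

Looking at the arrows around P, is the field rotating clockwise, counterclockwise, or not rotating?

clockwise

Near P at (2.5, 2.6) the arrows circulate clockwise. The curl (z-component) there is about -3; negative curl means clockwise rotation.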